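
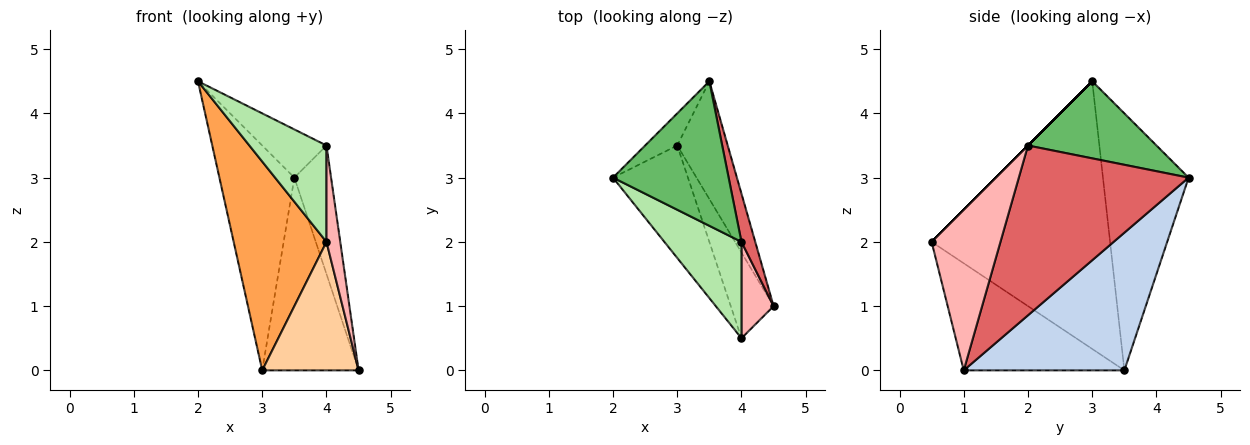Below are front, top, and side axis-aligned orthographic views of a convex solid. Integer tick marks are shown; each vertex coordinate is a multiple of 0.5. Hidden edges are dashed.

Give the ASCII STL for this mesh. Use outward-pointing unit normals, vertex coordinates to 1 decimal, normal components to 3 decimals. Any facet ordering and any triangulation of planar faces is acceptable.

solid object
 facet normal -0.749 0.656 -0.094
  outer loop
   vertex 3.0 3.5 0.0
   vertex 2.0 3.0 4.5
   vertex 3.5 4.5 3.0
  endloop
 endfacet
 facet normal 0.818 0.491 -0.300
  outer loop
   vertex 3.0 3.5 0.0
   vertex 3.5 4.5 3.0
   vertex 4.5 1.0 0.0
  endloop
 endfacet
 facet normal -0.861 -0.448 -0.241
  outer loop
   vertex 3.0 3.5 0.0
   vertex 4.0 0.5 2.0
   vertex 2.0 3.0 4.5
  endloop
 endfacet
 facet normal -0.811 -0.487 -0.324
  outer loop
   vertex 3.0 3.5 0.0
   vertex 4.5 1.0 0.0
   vertex 4.0 0.5 2.0
  endloop
 endfacet
 facet normal 0.535 0.267 0.802
  outer loop
   vertex 4.0 2.0 3.5
   vertex 3.5 4.5 3.0
   vertex 2.0 3.0 4.5
  endloop
 endfacet
 facet normal 0.000 -0.707 0.707
  outer loop
   vertex 4.0 2.0 3.5
   vertex 2.0 3.0 4.5
   vertex 4.0 0.5 2.0
  endloop
 endfacet
 facet normal 0.974 0.211 0.079
  outer loop
   vertex 4.0 2.0 3.5
   vertex 4.5 1.0 0.0
   vertex 3.5 4.5 3.0
  endloop
 endfacet
 facet normal 0.962 -0.192 0.192
  outer loop
   vertex 4.0 2.0 3.5
   vertex 4.0 0.5 2.0
   vertex 4.5 1.0 0.0
  endloop
 endfacet
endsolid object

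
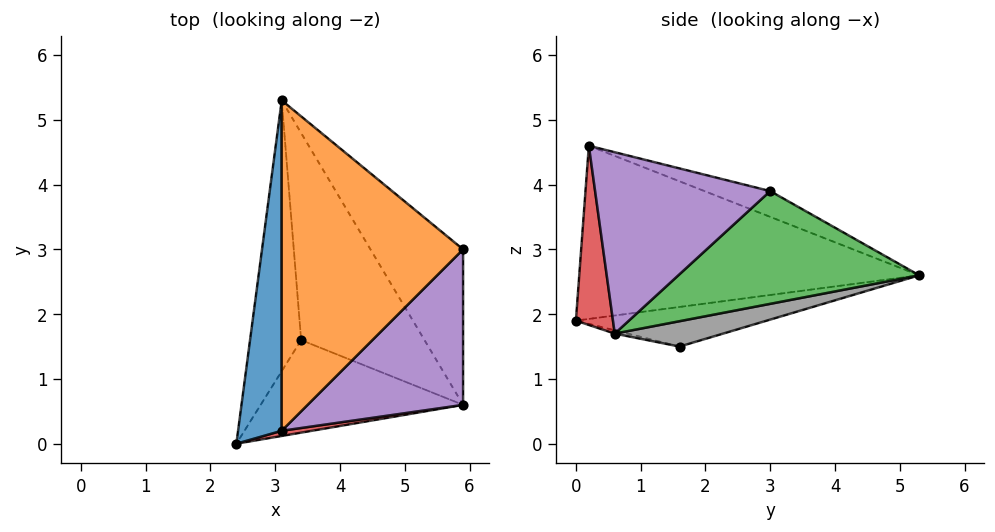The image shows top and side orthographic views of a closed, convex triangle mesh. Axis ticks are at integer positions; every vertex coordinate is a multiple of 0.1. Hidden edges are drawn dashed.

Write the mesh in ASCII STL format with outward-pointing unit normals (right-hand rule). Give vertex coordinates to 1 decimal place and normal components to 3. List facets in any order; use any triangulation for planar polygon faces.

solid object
 facet normal -0.965 0.095 0.243
  outer loop
   vertex 3.1 0.2 4.6
   vertex 3.1 5.3 2.6
   vertex 2.4 0.0 1.9
  endloop
 endfacet
 facet normal -0.131 0.362 0.923
  outer loop
   vertex 3.1 0.2 4.6
   vertex 5.9 3.0 3.9
   vertex 3.1 5.3 2.6
  endloop
 endfacet
 facet normal 0.668 0.503 -0.549
  outer loop
   vertex 5.9 0.6 1.7
   vertex 3.1 5.3 2.6
   vertex 5.9 3.0 3.9
  endloop
 endfacet
 facet normal 0.170 -0.985 0.029
  outer loop
   vertex 5.9 0.6 1.7
   vertex 3.1 0.2 4.6
   vertex 2.4 0.0 1.9
  endloop
 endfacet
 facet normal 0.652 -0.512 0.559
  outer loop
   vertex 5.9 0.6 1.7
   vertex 5.9 3.0 3.9
   vertex 3.1 0.2 4.6
  endloop
 endfacet
 facet normal -0.602 0.182 -0.777
  outer loop
   vertex 3.4 1.6 1.5
   vertex 2.4 0.0 1.9
   vertex 3.1 5.3 2.6
  endloop
 endfacet
 facet normal -0.016 -0.233 -0.972
  outer loop
   vertex 3.4 1.6 1.5
   vertex 5.9 0.6 1.7
   vertex 2.4 0.0 1.9
  endloop
 endfacet
 facet normal 0.192 0.294 -0.936
  outer loop
   vertex 3.4 1.6 1.5
   vertex 3.1 5.3 2.6
   vertex 5.9 0.6 1.7
  endloop
 endfacet
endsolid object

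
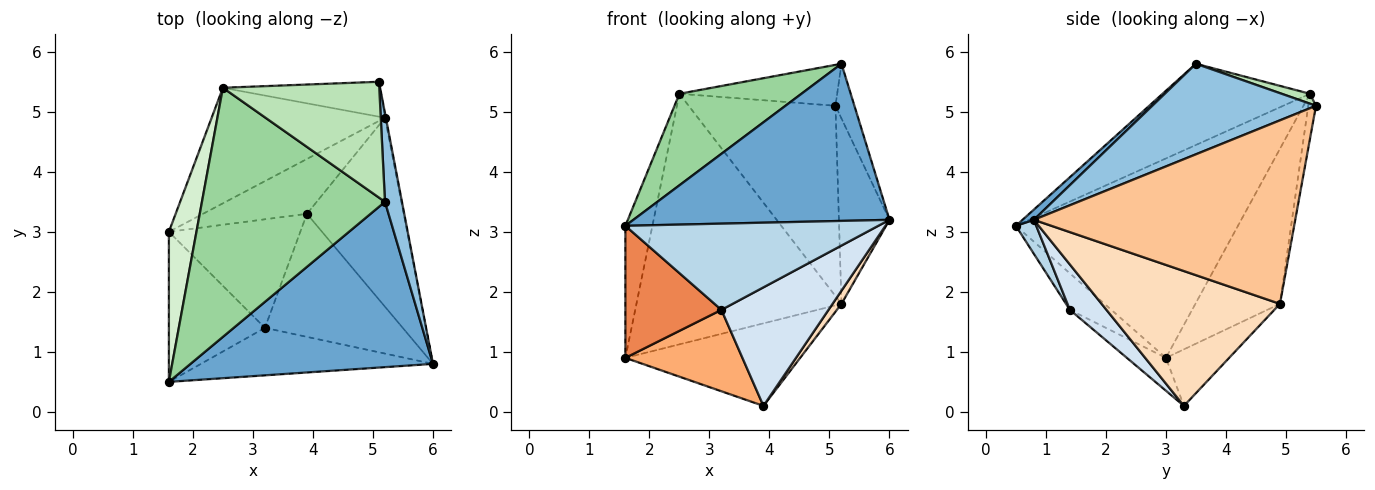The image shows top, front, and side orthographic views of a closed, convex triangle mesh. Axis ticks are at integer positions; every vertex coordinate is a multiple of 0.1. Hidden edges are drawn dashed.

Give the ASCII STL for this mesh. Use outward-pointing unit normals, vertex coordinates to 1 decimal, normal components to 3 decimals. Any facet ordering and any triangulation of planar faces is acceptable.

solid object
 facet normal 0.030 -0.689 0.724
  outer loop
   vertex 5.2 3.5 5.8
   vertex 1.6 0.5 3.1
   vertex 6.0 0.8 3.2
  endloop
 endfacet
 facet normal 0.977 0.113 0.183
  outer loop
   vertex 5.2 3.5 5.8
   vertex 6.0 0.8 3.2
   vertex 5.1 5.5 5.1
  endloop
 endfacet
 facet normal 0.071 -0.874 -0.481
  outer loop
   vertex 3.2 1.4 1.7
   vertex 6.0 0.8 3.2
   vertex 1.6 0.5 3.1
  endloop
 endfacet
 facet normal 0.231 -0.675 -0.701
  outer loop
   vertex 3.2 1.4 1.7
   vertex 3.9 3.3 0.1
   vertex 6.0 0.8 3.2
  endloop
 endfacet
 facet normal -0.274 -0.635 -0.722
  outer loop
   vertex 3.2 1.4 1.7
   vertex 1.6 0.5 3.1
   vertex 1.6 3.0 0.9
  endloop
 endfacet
 facet normal -0.196 -0.588 -0.784
  outer loop
   vertex 3.2 1.4 1.7
   vertex 1.6 3.0 0.9
   vertex 3.9 3.3 0.1
  endloop
 endfacet
 facet normal 0.982 0.190 -0.005
  outer loop
   vertex 5.2 4.9 1.8
   vertex 5.1 5.5 5.1
   vertex 6.0 0.8 3.2
  endloop
 endfacet
 facet normal 0.812 -0.041 -0.583
  outer loop
   vertex 5.2 4.9 1.8
   vertex 6.0 0.8 3.2
   vertex 3.9 3.3 0.1
  endloop
 endfacet
 facet normal -0.288 0.797 -0.530
  outer loop
   vertex 5.2 4.9 1.8
   vertex 3.9 3.3 0.1
   vertex 1.6 3.0 0.9
  endloop
 endfacet
 facet normal -0.385 -0.318 0.866
  outer loop
   vertex 2.5 5.4 5.3
   vertex 1.6 0.5 3.1
   vertex 5.2 3.5 5.8
  endloop
 endfacet
 facet normal 0.060 0.332 0.941
  outer loop
   vertex 2.5 5.4 5.3
   vertex 5.2 3.5 5.8
   vertex 5.1 5.5 5.1
  endloop
 endfacet
 facet normal -0.983 0.120 0.136
  outer loop
   vertex 2.5 5.4 5.3
   vertex 1.6 3.0 0.9
   vertex 1.6 0.5 3.1
  endloop
 endfacet
 facet normal -0.052 0.982 -0.180
  outer loop
   vertex 2.5 5.4 5.3
   vertex 5.1 5.5 5.1
   vertex 5.2 4.9 1.8
  endloop
 endfacet
 facet normal -0.351 0.850 -0.392
  outer loop
   vertex 2.5 5.4 5.3
   vertex 5.2 4.9 1.8
   vertex 1.6 3.0 0.9
  endloop
 endfacet
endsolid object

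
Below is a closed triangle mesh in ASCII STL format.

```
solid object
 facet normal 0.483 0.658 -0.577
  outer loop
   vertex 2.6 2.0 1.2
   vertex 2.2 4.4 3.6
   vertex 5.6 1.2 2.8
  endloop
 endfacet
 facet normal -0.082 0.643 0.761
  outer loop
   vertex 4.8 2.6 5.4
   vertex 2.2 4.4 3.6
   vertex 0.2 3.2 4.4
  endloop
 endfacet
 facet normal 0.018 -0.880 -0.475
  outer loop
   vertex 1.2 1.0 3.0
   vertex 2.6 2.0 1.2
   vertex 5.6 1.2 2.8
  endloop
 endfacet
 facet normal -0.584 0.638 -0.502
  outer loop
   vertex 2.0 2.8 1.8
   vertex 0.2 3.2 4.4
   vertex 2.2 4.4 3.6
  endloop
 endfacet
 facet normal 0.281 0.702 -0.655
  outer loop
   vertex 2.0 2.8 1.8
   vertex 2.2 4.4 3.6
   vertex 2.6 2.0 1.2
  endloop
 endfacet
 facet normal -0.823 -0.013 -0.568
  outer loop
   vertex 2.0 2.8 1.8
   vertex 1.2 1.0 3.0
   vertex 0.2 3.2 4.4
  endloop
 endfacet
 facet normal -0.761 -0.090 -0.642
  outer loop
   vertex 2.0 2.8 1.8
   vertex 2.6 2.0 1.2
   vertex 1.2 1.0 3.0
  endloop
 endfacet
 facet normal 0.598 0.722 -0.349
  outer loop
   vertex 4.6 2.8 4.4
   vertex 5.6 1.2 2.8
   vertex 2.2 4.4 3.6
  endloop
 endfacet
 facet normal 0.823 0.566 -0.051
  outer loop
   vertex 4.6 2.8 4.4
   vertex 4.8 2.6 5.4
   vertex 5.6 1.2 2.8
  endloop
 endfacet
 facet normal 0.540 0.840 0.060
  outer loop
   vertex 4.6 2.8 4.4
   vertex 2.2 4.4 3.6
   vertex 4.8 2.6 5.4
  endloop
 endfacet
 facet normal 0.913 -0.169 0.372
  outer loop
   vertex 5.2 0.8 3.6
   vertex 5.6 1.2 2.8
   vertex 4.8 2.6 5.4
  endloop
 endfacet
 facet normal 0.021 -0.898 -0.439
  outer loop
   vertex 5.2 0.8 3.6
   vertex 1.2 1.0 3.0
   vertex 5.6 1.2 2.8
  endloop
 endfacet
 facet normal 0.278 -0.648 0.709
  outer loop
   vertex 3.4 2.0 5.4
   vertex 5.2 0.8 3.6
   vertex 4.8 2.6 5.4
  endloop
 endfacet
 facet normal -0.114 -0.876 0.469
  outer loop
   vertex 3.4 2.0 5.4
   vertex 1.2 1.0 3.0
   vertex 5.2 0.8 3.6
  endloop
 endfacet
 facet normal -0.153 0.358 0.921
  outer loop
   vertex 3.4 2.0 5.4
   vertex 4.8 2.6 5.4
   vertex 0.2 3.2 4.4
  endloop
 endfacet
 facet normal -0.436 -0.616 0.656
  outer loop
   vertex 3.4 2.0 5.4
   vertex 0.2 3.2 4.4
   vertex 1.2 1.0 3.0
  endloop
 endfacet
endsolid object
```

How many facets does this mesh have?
16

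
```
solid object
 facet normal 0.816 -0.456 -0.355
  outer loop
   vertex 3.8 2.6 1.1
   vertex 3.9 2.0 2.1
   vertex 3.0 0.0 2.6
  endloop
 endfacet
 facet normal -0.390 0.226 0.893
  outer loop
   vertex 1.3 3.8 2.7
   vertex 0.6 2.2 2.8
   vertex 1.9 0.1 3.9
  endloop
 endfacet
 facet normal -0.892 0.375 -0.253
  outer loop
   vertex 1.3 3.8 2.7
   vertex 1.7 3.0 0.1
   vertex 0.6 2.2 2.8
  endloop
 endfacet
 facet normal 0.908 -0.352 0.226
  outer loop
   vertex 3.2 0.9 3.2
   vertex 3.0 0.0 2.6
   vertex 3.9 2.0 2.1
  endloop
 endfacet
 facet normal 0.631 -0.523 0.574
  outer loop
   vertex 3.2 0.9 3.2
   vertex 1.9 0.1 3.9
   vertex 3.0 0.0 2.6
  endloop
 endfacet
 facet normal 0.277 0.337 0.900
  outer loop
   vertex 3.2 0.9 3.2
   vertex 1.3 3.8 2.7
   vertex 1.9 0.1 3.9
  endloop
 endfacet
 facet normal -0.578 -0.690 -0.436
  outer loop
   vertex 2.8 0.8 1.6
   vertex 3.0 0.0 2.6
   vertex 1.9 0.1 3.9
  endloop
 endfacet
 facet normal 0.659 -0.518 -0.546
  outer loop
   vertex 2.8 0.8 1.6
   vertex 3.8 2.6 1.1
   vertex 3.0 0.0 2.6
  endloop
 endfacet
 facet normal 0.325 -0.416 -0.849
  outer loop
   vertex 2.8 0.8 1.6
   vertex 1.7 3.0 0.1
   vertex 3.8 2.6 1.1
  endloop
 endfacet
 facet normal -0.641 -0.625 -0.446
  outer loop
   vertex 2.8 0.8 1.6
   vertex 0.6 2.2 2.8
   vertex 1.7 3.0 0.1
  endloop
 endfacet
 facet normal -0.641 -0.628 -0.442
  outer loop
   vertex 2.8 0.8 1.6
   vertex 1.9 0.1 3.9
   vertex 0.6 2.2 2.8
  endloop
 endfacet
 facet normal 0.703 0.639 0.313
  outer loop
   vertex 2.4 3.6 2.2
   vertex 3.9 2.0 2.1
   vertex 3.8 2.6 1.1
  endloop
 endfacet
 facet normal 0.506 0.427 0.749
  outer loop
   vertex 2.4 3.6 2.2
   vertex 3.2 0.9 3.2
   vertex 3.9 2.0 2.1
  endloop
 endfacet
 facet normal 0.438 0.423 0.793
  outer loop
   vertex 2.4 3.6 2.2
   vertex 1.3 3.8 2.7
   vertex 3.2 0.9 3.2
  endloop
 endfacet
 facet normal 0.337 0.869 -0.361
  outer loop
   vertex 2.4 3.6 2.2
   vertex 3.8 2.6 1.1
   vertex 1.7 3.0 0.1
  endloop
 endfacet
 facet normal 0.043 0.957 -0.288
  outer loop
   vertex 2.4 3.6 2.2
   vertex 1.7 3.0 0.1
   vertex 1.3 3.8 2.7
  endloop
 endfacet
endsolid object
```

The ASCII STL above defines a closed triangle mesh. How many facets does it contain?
16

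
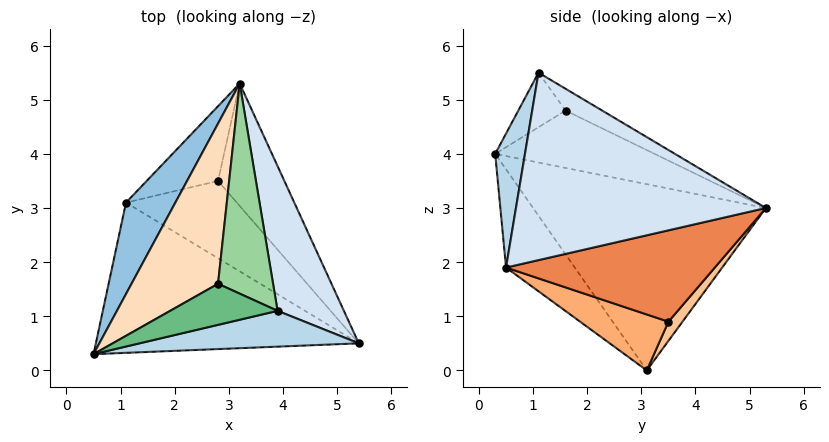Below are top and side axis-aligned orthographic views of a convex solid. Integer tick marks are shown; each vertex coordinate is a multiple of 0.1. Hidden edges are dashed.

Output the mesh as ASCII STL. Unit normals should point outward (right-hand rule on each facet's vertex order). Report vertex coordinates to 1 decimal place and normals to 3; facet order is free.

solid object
 facet normal -0.217 -0.784 -0.581
  outer loop
   vertex 1.1 3.1 0.0
   vertex 5.4 0.5 1.9
   vertex 0.5 0.3 4.0
  endloop
 endfacet
 facet normal -0.839 0.497 0.222
  outer loop
   vertex 1.1 3.1 0.0
   vertex 0.5 0.3 4.0
   vertex 3.2 5.3 3.0
  endloop
 endfacet
 facet normal 0.132 -0.967 0.216
  outer loop
   vertex 3.9 1.1 5.5
   vertex 0.5 0.3 4.0
   vertex 5.4 0.5 1.9
  endloop
 endfacet
 facet normal 0.888 0.335 0.314
  outer loop
   vertex 3.9 1.1 5.5
   vertex 5.4 0.5 1.9
   vertex 3.2 5.3 3.0
  endloop
 endfacet
 facet normal 0.722 0.451 -0.524
  outer loop
   vertex 2.8 3.5 0.9
   vertex 3.2 5.3 3.0
   vertex 5.4 0.5 1.9
  endloop
 endfacet
 facet normal 0.449 0.093 -0.889
  outer loop
   vertex 2.8 3.5 0.9
   vertex 5.4 0.5 1.9
   vertex 1.1 3.1 0.0
  endloop
 endfacet
 facet normal 0.177 0.730 -0.660
  outer loop
   vertex 2.8 3.5 0.9
   vertex 1.1 3.1 0.0
   vertex 3.2 5.3 3.0
  endloop
 endfacet
 facet normal -0.501 0.422 0.756
  outer loop
   vertex 2.8 1.6 4.8
   vertex 3.2 5.3 3.0
   vertex 0.5 0.3 4.0
  endloop
 endfacet
 facet normal -0.439 0.245 0.865
  outer loop
   vertex 2.8 1.6 4.8
   vertex 0.5 0.3 4.0
   vertex 3.9 1.1 5.5
  endloop
 endfacet
 facet normal -0.330 0.442 0.834
  outer loop
   vertex 2.8 1.6 4.8
   vertex 3.9 1.1 5.5
   vertex 3.2 5.3 3.0
  endloop
 endfacet
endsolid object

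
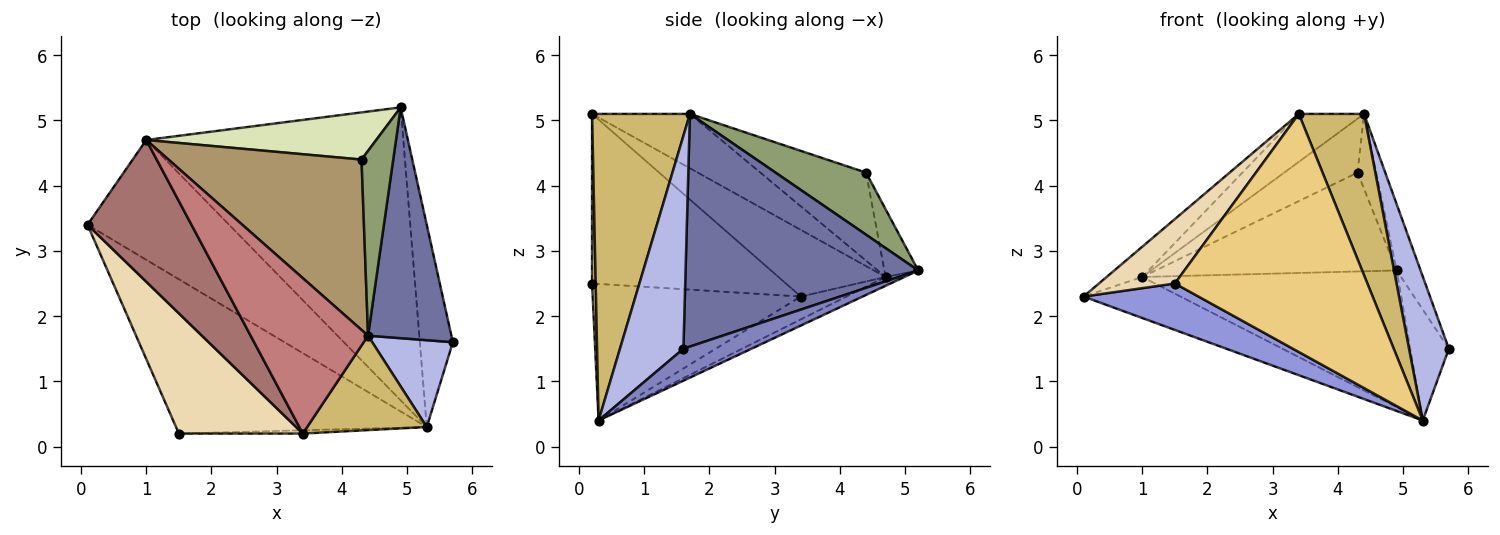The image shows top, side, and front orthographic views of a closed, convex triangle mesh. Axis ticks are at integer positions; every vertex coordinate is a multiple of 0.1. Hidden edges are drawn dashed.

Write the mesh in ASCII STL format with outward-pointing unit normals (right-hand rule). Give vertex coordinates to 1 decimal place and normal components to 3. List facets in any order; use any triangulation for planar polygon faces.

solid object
 facet normal 0.937 0.096 0.336
  outer loop
   vertex 4.4 1.7 5.1
   vertex 5.7 1.6 1.5
   vertex 4.9 5.2 2.7
  endloop
 endfacet
 facet normal 0.647 0.367 -0.669
  outer loop
   vertex 5.3 0.3 0.4
   vertex 4.9 5.2 2.7
   vertex 5.7 1.6 1.5
  endloop
 endfacet
 facet normal -0.462 -0.255 -0.849
  outer loop
   vertex 5.3 0.3 0.4
   vertex 1.5 0.2 2.5
   vertex 0.1 3.4 2.3
  endloop
 endfacet
 facet normal 0.806 -0.506 0.305
  outer loop
   vertex 5.3 0.3 0.4
   vertex 5.7 1.6 1.5
   vertex 4.4 1.7 5.1
  endloop
 endfacet
 facet normal 0.876 0.181 0.447
  outer loop
   vertex 4.3 4.4 4.2
   vertex 4.4 1.7 5.1
   vertex 4.9 5.2 2.7
  endloop
 endfacet
 facet normal -0.151 0.320 -0.935
  outer loop
   vertex 1.0 4.7 2.6
   vertex 5.3 0.3 0.4
   vertex 0.1 3.4 2.3
  endloop
 endfacet
 facet normal -0.031 0.423 -0.906
  outer loop
   vertex 1.0 4.7 2.6
   vertex 4.9 5.2 2.7
   vertex 5.3 0.3 0.4
  endloop
 endfacet
 facet normal -0.126 0.895 0.427
  outer loop
   vertex 1.0 4.7 2.6
   vertex 4.3 4.4 4.2
   vertex 4.9 5.2 2.7
  endloop
 endfacet
 facet normal -0.399 0.277 0.874
  outer loop
   vertex 1.0 4.7 2.6
   vertex 4.4 1.7 5.1
   vertex 4.3 4.4 4.2
  endloop
 endfacet
 facet normal 0.791 -0.528 0.309
  outer loop
   vertex 3.4 0.2 5.1
   vertex 5.3 0.3 0.4
   vertex 4.4 1.7 5.1
  endloop
 endfacet
 facet normal 0.019 -1.000 -0.014
  outer loop
   vertex 3.4 0.2 5.1
   vertex 1.5 0.2 2.5
   vertex 5.3 0.3 0.4
  endloop
 endfacet
 facet normal -0.770 -0.302 0.563
  outer loop
   vertex 3.4 0.2 5.1
   vertex 0.1 3.4 2.3
   vertex 1.5 0.2 2.5
  endloop
 endfacet
 facet normal -0.531 0.177 0.828
  outer loop
   vertex 3.4 0.2 5.1
   vertex 1.0 4.7 2.6
   vertex 0.1 3.4 2.3
  endloop
 endfacet
 facet normal -0.405 0.270 0.874
  outer loop
   vertex 3.4 0.2 5.1
   vertex 4.4 1.7 5.1
   vertex 1.0 4.7 2.6
  endloop
 endfacet
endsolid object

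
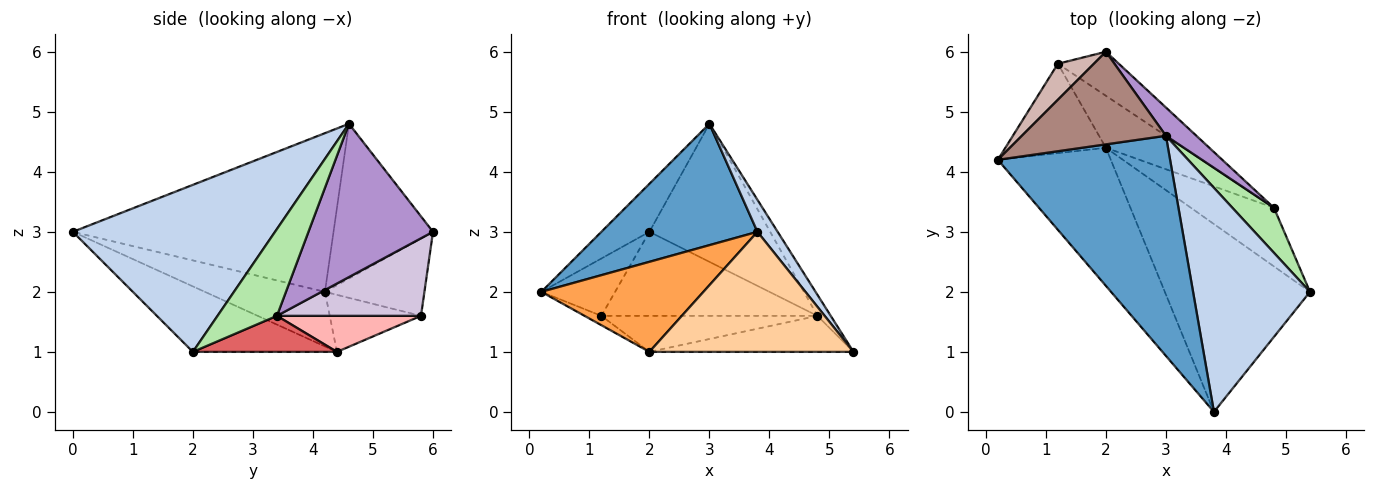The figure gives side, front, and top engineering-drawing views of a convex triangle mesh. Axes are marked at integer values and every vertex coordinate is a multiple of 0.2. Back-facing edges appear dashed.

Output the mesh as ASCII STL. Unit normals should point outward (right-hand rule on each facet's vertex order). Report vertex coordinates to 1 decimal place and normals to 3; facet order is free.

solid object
 facet normal -0.628 -0.376 0.682
  outer loop
   vertex 3.0 4.6 4.8
   vertex 0.2 4.2 2.0
   vertex 3.8 0.0 3.0
  endloop
 endfacet
 facet normal 0.816 -0.082 0.572
  outer loop
   vertex 3.0 4.6 4.8
   vertex 3.8 0.0 3.0
   vertex 5.4 2.0 1.0
  endloop
 endfacet
 facet normal -0.375 -0.506 -0.776
  outer loop
   vertex 2.0 4.4 1.0
   vertex 3.8 0.0 3.0
   vertex 0.2 4.2 2.0
  endloop
 endfacet
 facet normal -0.355 -0.503 -0.788
  outer loop
   vertex 2.0 4.4 1.0
   vertex 5.4 2.0 1.0
   vertex 3.8 0.0 3.0
  endloop
 endfacet
 facet normal -0.491 0.091 -0.866
  outer loop
   vertex 2.0 4.4 1.0
   vertex 0.2 4.2 2.0
   vertex 1.2 5.8 1.6
  endloop
 endfacet
 facet normal 0.884 0.198 0.423
  outer loop
   vertex 4.8 3.4 1.6
   vertex 3.0 4.6 4.8
   vertex 5.4 2.0 1.0
  endloop
 endfacet
 facet normal 0.347 0.491 -0.799
  outer loop
   vertex 4.8 3.4 1.6
   vertex 5.4 2.0 1.0
   vertex 2.0 4.4 1.0
  endloop
 endfacet
 facet normal 0.355 0.532 -0.769
  outer loop
   vertex 4.8 3.4 1.6
   vertex 2.0 4.4 1.0
   vertex 1.2 5.8 1.6
  endloop
 endfacet
 facet normal 0.711 0.689 0.141
  outer loop
   vertex 2.0 6.0 3.0
   vertex 3.0 4.6 4.8
   vertex 4.8 3.4 1.6
  endloop
 endfacet
 facet normal 0.509 0.763 -0.400
  outer loop
   vertex 2.0 6.0 3.0
   vertex 4.8 3.4 1.6
   vertex 1.2 5.8 1.6
  endloop
 endfacet
 facet normal -0.690 0.333 0.642
  outer loop
   vertex 2.0 6.0 3.0
   vertex 0.2 4.2 2.0
   vertex 3.0 4.6 4.8
  endloop
 endfacet
 facet normal -0.752 0.558 0.350
  outer loop
   vertex 2.0 6.0 3.0
   vertex 1.2 5.8 1.6
   vertex 0.2 4.2 2.0
  endloop
 endfacet
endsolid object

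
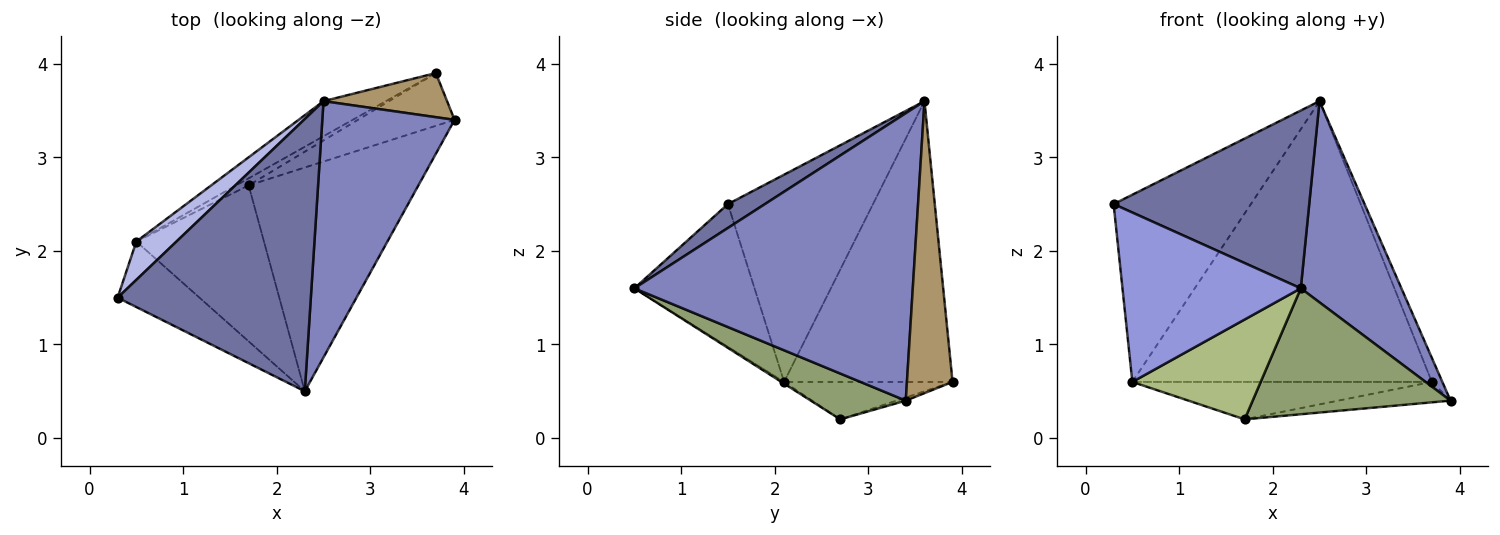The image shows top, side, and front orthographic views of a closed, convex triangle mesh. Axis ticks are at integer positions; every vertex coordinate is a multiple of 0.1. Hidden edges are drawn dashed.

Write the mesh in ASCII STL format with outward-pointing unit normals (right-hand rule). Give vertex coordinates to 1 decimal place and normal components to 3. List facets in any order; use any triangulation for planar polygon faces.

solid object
 facet normal 0.103 -0.544 0.833
  outer loop
   vertex 2.5 3.6 3.6
   vertex 0.3 1.5 2.5
   vertex 2.3 0.5 1.6
  endloop
 endfacet
 facet normal 0.863 -0.312 0.397
  outer loop
   vertex 2.5 3.6 3.6
   vertex 2.3 0.5 1.6
   vertex 3.9 3.4 0.4
  endloop
 endfacet
 facet normal -0.532 -0.790 -0.305
  outer loop
   vertex 0.5 2.1 0.6
   vertex 2.3 0.5 1.6
   vertex 0.3 1.5 2.5
  endloop
 endfacet
 facet normal -0.719 0.681 0.139
  outer loop
   vertex 0.5 2.1 0.6
   vertex 0.3 1.5 2.5
   vertex 2.5 3.6 3.6
  endloop
 endfacet
 facet normal 0.229 -0.477 -0.848
  outer loop
   vertex 1.7 2.7 0.2
   vertex 3.9 3.4 0.4
   vertex 2.3 0.5 1.6
  endloop
 endfacet
 facet normal -0.011 -0.539 -0.842
  outer loop
   vertex 1.7 2.7 0.2
   vertex 2.3 0.5 1.6
   vertex 0.5 2.1 0.6
  endloop
 endfacet
 facet normal -0.487 0.866 -0.108
  outer loop
   vertex 3.7 3.9 0.6
   vertex 0.5 2.1 0.6
   vertex 2.5 3.6 3.6
  endloop
 endfacet
 facet normal -0.484 0.860 -0.161
  outer loop
   vertex 3.7 3.9 0.6
   vertex 1.7 2.7 0.2
   vertex 0.5 2.1 0.6
  endloop
 endfacet
 facet normal 0.901 0.208 0.381
  outer loop
   vertex 3.7 3.9 0.6
   vertex 2.5 3.6 3.6
   vertex 3.9 3.4 0.4
  endloop
 endfacet
 facet normal -0.030 0.361 -0.932
  outer loop
   vertex 3.7 3.9 0.6
   vertex 3.9 3.4 0.4
   vertex 1.7 2.7 0.2
  endloop
 endfacet
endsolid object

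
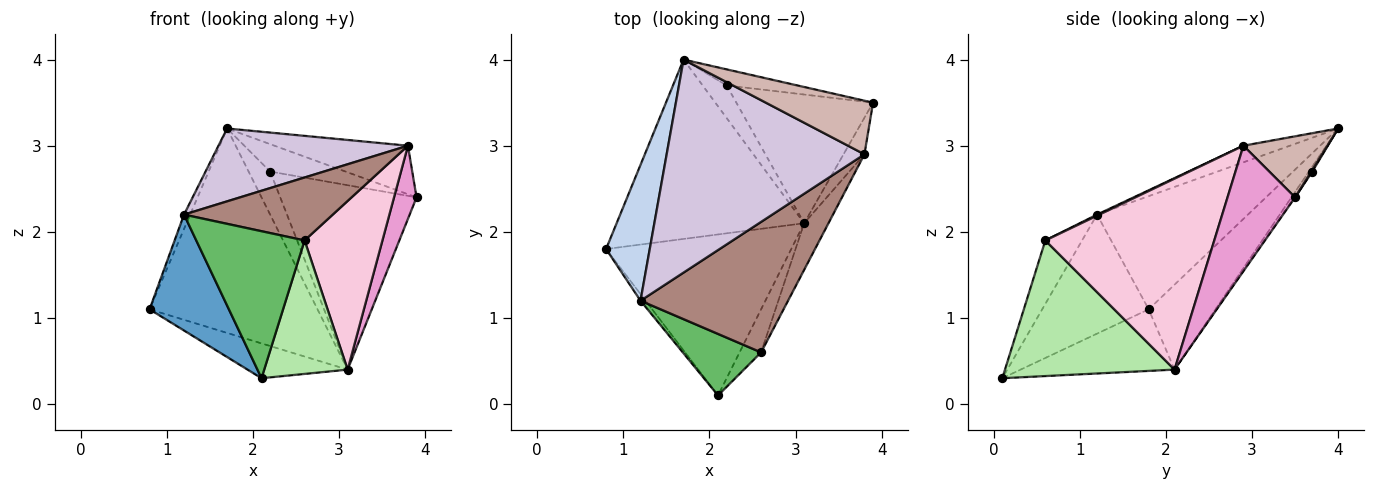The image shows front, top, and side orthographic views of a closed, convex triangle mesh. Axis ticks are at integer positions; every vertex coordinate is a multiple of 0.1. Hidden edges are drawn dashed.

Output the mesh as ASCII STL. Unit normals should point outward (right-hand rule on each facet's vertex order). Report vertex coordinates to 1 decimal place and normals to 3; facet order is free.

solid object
 facet normal -0.802 -0.597 -0.034
  outer loop
   vertex 1.2 1.2 2.2
   vertex 0.8 1.8 1.1
   vertex 2.1 0.1 0.3
  endloop
 endfacet
 facet normal -0.932 0.038 0.360
  outer loop
   vertex 1.2 1.2 2.2
   vertex 1.7 4.0 3.2
   vertex 0.8 1.8 1.1
  endloop
 endfacet
 facet normal -0.309 0.201 -0.930
  outer loop
   vertex 3.1 2.1 0.4
   vertex 2.1 0.1 0.3
   vertex 0.8 1.8 1.1
  endloop
 endfacet
 facet normal -0.286 0.720 -0.632
  outer loop
   vertex 3.1 2.1 0.4
   vertex 0.8 1.8 1.1
   vertex 1.7 4.0 3.2
  endloop
 endfacet
 facet normal -0.298 -0.880 0.368
  outer loop
   vertex 2.6 0.6 1.9
   vertex 1.2 1.2 2.2
   vertex 2.1 0.1 0.3
  endloop
 endfacet
 facet normal 0.888 -0.437 -0.141
  outer loop
   vertex 2.6 0.6 1.9
   vertex 2.1 0.1 0.3
   vertex 3.1 2.1 0.4
  endloop
 endfacet
 facet normal 0.012 0.863 -0.505
  outer loop
   vertex 2.2 3.7 2.7
   vertex 1.7 4.0 3.2
   vertex 3.9 3.5 2.4
  endloop
 endfacet
 facet normal -0.005 0.820 -0.572
  outer loop
   vertex 2.2 3.7 2.7
   vertex 3.9 3.5 2.4
   vertex 3.1 2.1 0.4
  endloop
 endfacet
 facet normal -0.124 0.791 -0.599
  outer loop
   vertex 2.2 3.7 2.7
   vertex 3.1 2.1 0.4
   vertex 1.7 4.0 3.2
  endloop
 endfacet
 facet normal -0.079 -0.323 0.943
  outer loop
   vertex 3.8 2.9 3.0
   vertex 1.7 4.0 3.2
   vertex 1.2 1.2 2.2
  endloop
 endfacet
 facet normal 0.007 -0.434 0.901
  outer loop
   vertex 3.8 2.9 3.0
   vertex 1.2 1.2 2.2
   vertex 2.6 0.6 1.9
  endloop
 endfacet
 facet normal 0.389 0.618 0.683
  outer loop
   vertex 3.8 2.9 3.0
   vertex 3.9 3.5 2.4
   vertex 1.7 4.0 3.2
  endloop
 endfacet
 facet normal 0.937 -0.312 -0.156
  outer loop
   vertex 3.8 2.9 3.0
   vertex 3.1 2.1 0.4
   vertex 3.9 3.5 2.4
  endloop
 endfacet
 facet normal 0.902 -0.416 -0.115
  outer loop
   vertex 3.8 2.9 3.0
   vertex 2.6 0.6 1.9
   vertex 3.1 2.1 0.4
  endloop
 endfacet
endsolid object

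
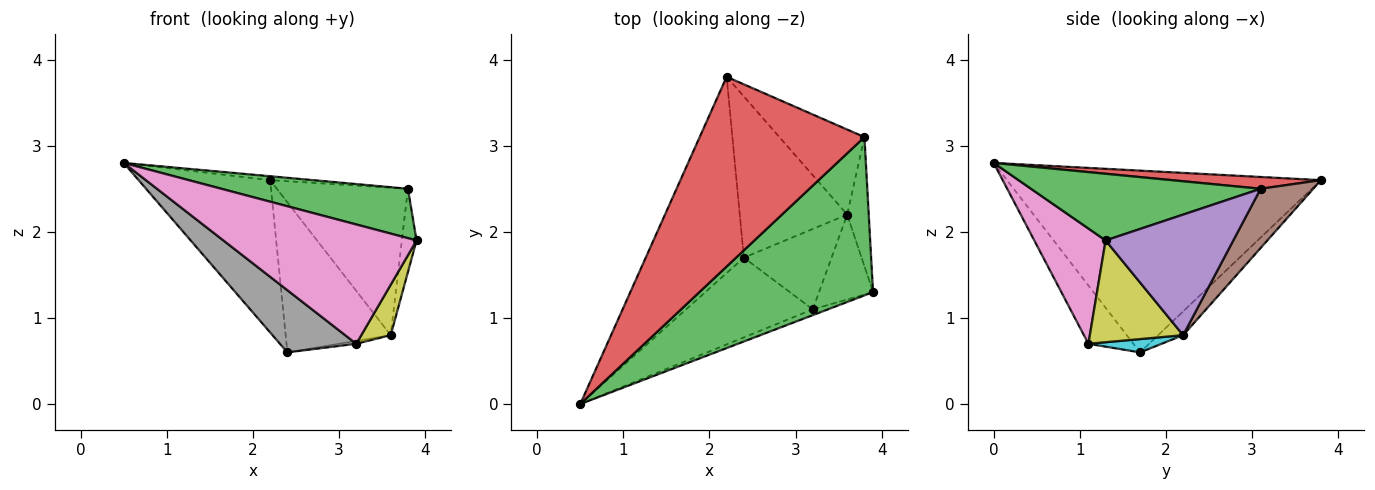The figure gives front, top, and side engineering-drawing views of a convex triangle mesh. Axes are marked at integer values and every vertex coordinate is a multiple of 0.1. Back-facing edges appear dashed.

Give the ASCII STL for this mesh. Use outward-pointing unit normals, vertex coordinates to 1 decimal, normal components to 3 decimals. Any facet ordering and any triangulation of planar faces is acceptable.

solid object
 facet normal -0.826 0.346 -0.446
  outer loop
   vertex 2.4 1.7 0.6
   vertex 0.5 0.0 2.8
   vertex 2.2 3.8 2.6
  endloop
 endfacet
 facet normal -0.160 0.673 -0.722
  outer loop
   vertex 3.6 2.2 0.8
   vertex 2.4 1.7 0.6
   vertex 2.2 3.8 2.6
  endloop
 endfacet
 facet normal 0.344 -0.280 0.896
  outer loop
   vertex 3.8 3.1 2.5
   vertex 0.5 0.0 2.8
   vertex 3.9 1.3 1.9
  endloop
 endfacet
 facet normal 0.071 0.021 0.997
  outer loop
   vertex 3.8 3.1 2.5
   vertex 2.2 3.8 2.6
   vertex 0.5 0.0 2.8
  endloop
 endfacet
 facet normal 0.978 0.113 -0.175
  outer loop
   vertex 3.8 3.1 2.5
   vertex 3.9 1.3 1.9
   vertex 3.6 2.2 0.8
  endloop
 endfacet
 facet normal 0.328 0.818 -0.472
  outer loop
   vertex 3.8 3.1 2.5
   vertex 3.6 2.2 0.8
   vertex 2.2 3.8 2.6
  endloop
 endfacet
 facet normal 0.346 -0.937 -0.046
  outer loop
   vertex 3.2 1.1 0.7
   vertex 3.9 1.3 1.9
   vertex 0.5 0.0 2.8
  endloop
 endfacet
 facet normal -0.341 -0.578 -0.741
  outer loop
   vertex 3.2 1.1 0.7
   vertex 0.5 0.0 2.8
   vertex 2.4 1.7 0.6
  endloop
 endfacet
 facet normal 0.851 -0.268 -0.452
  outer loop
   vertex 3.2 1.1 0.7
   vertex 3.6 2.2 0.8
   vertex 3.9 1.3 1.9
  endloop
 endfacet
 facet normal 0.150 0.035 -0.988
  outer loop
   vertex 3.2 1.1 0.7
   vertex 2.4 1.7 0.6
   vertex 3.6 2.2 0.8
  endloop
 endfacet
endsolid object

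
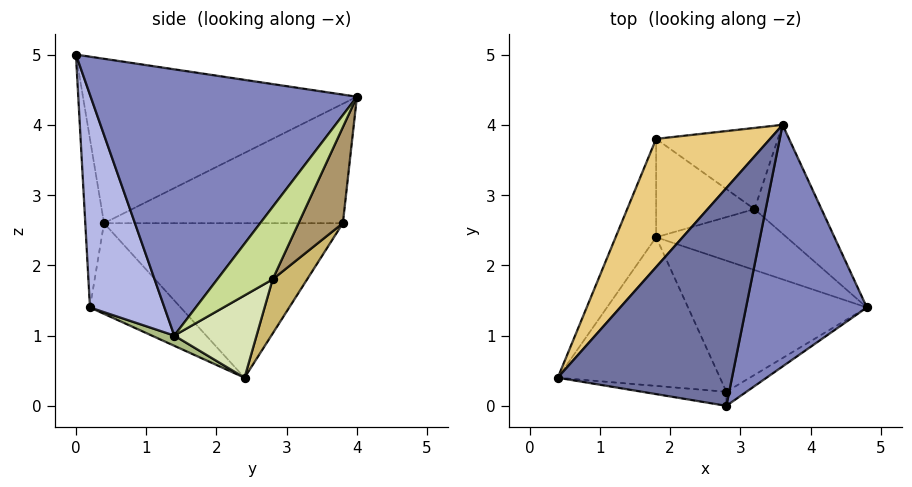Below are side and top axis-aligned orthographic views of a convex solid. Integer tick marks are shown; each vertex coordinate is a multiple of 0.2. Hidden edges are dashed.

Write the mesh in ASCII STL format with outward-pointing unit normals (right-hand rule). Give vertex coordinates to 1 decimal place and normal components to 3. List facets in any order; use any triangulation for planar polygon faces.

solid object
 facet normal -0.666 0.239 0.706
  outer loop
   vertex 2.8 0.0 5.0
   vertex 3.6 4.0 4.4
   vertex 0.4 0.4 2.6
  endloop
 endfacet
 facet normal 0.904 -0.119 0.410
  outer loop
   vertex 2.8 0.0 5.0
   vertex 4.8 1.4 1.0
   vertex 3.6 4.0 4.4
  endloop
 endfacet
 facet normal -0.110 -0.992 -0.055
  outer loop
   vertex 2.8 0.2 1.4
   vertex 2.8 0.0 5.0
   vertex 0.4 0.4 2.6
  endloop
 endfacet
 facet normal 0.507 -0.861 -0.048
  outer loop
   vertex 2.8 0.2 1.4
   vertex 4.8 1.4 1.0
   vertex 2.8 0.0 5.0
  endloop
 endfacet
 facet normal -0.415 -0.526 -0.742
  outer loop
   vertex 2.8 0.2 1.4
   vertex 0.4 0.4 2.6
   vertex 1.8 2.4 0.4
  endloop
 endfacet
 facet normal 0.052 -0.393 -0.918
  outer loop
   vertex 2.8 0.2 1.4
   vertex 1.8 2.4 0.4
   vertex 4.8 1.4 1.0
  endloop
 endfacet
 facet normal 0.464 0.775 -0.429
  outer loop
   vertex 3.2 2.8 1.8
   vertex 3.6 4.0 4.4
   vertex 4.8 1.4 1.0
  endloop
 endfacet
 facet normal 0.360 0.738 -0.571
  outer loop
   vertex 3.2 2.8 1.8
   vertex 4.8 1.4 1.0
   vertex 1.8 2.4 0.4
  endloop
 endfacet
 facet normal 0.344 0.831 -0.437
  outer loop
   vertex 1.8 3.8 2.6
   vertex 3.6 4.0 4.4
   vertex 3.2 2.8 1.8
  endloop
 endfacet
 facet normal 0.284 0.809 -0.515
  outer loop
   vertex 1.8 3.8 2.6
   vertex 3.2 2.8 1.8
   vertex 1.8 2.4 0.4
  endloop
 endfacet
 facet normal -0.693 0.285 0.662
  outer loop
   vertex 1.8 3.8 2.6
   vertex 0.4 0.4 2.6
   vertex 3.6 4.0 4.4
  endloop
 endfacet
 facet normal -0.899 0.370 -0.235
  outer loop
   vertex 1.8 3.8 2.6
   vertex 1.8 2.4 0.4
   vertex 0.4 0.4 2.6
  endloop
 endfacet
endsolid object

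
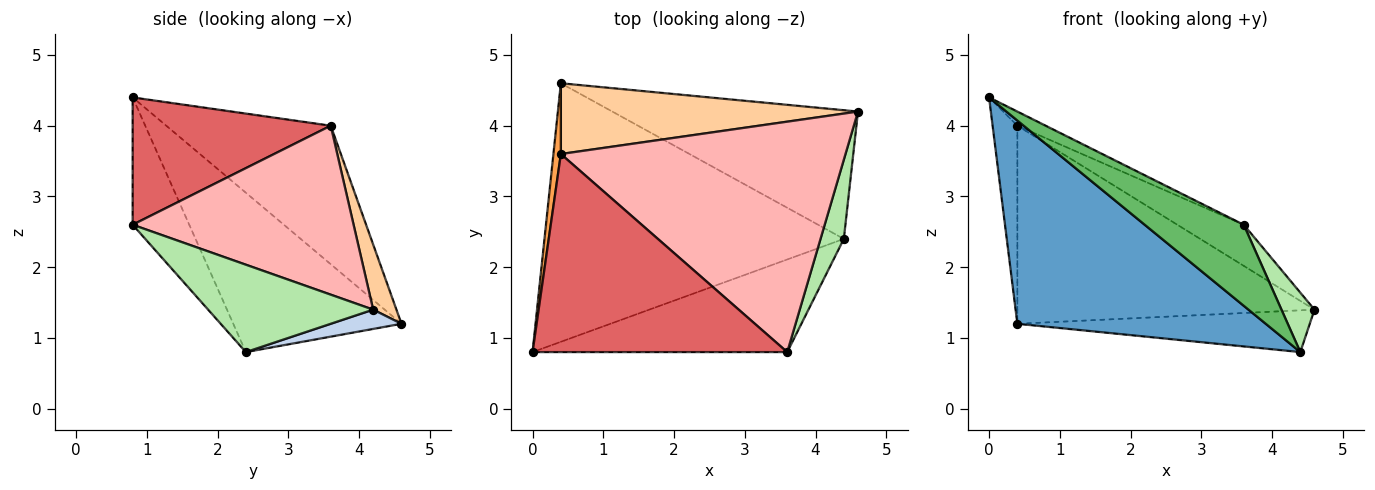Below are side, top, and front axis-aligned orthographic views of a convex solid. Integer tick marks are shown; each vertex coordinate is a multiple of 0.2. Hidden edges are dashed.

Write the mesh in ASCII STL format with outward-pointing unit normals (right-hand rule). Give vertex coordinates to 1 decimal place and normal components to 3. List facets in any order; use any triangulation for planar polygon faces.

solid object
 facet normal -0.386 -0.570 -0.725
  outer loop
   vertex 4.4 2.4 0.8
   vertex 0.0 0.8 4.4
   vertex 0.4 4.6 1.2
  endloop
 endfacet
 facet normal 0.074 0.308 -0.949
  outer loop
   vertex 4.4 2.4 0.8
   vertex 0.4 4.6 1.2
   vertex 4.6 4.2 1.4
  endloop
 endfacet
 facet normal -0.987 0.149 0.053
  outer loop
   vertex 0.4 3.6 4.0
   vertex 0.4 4.6 1.2
   vertex 0.0 0.8 4.4
  endloop
 endfacet
 facet normal 0.073 0.939 0.335
  outer loop
   vertex 0.4 3.6 4.0
   vertex 4.6 4.2 1.4
   vertex 0.4 4.6 1.2
  endloop
 endfacet
 facet normal -0.352 -0.616 -0.704
  outer loop
   vertex 3.6 0.8 2.6
   vertex 0.0 0.8 4.4
   vertex 4.4 2.4 0.8
  endloop
 endfacet
 facet normal 0.949 -0.190 0.253
  outer loop
   vertex 3.6 0.8 2.6
   vertex 4.4 2.4 0.8
   vertex 4.6 4.2 1.4
  endloop
 endfacet
 facet normal 0.446 0.064 0.893
  outer loop
   vertex 3.6 0.8 2.6
   vertex 0.4 3.6 4.0
   vertex 0.0 0.8 4.4
  endloop
 endfacet
 facet normal 0.505 0.152 0.850
  outer loop
   vertex 3.6 0.8 2.6
   vertex 4.6 4.2 1.4
   vertex 0.4 3.6 4.0
  endloop
 endfacet
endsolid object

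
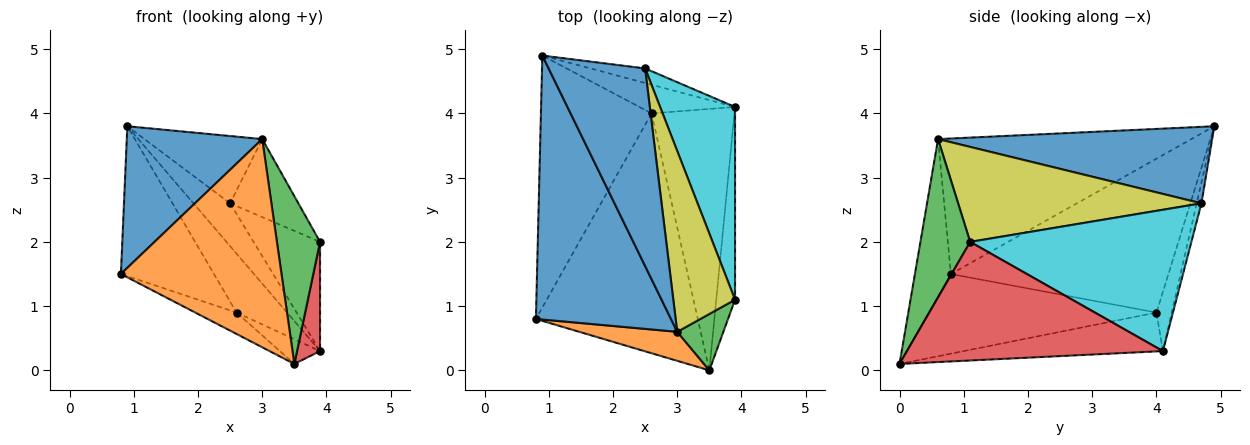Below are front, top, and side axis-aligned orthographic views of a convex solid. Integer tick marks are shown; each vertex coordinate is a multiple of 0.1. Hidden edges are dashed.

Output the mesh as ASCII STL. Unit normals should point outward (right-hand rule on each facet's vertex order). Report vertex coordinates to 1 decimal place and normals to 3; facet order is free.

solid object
 facet normal -0.662 -0.354 0.660
  outer loop
   vertex 3.0 0.6 3.6
   vertex 0.9 4.9 3.8
   vertex 0.8 0.8 1.5
  endloop
 endfacet
 facet normal -0.217 -0.967 0.135
  outer loop
   vertex 3.0 0.6 3.6
   vertex 0.8 0.8 1.5
   vertex 3.5 0.0 0.1
  endloop
 endfacet
 facet normal 0.738 -0.640 0.215
  outer loop
   vertex 3.0 0.6 3.6
   vertex 3.5 0.0 0.1
   vertex 3.9 1.1 2.0
  endloop
 endfacet
 facet normal 0.984 -0.088 -0.156
  outer loop
   vertex 3.9 4.1 0.3
   vertex 3.9 1.1 2.0
   vertex 3.5 0.0 0.1
  endloop
 endfacet
 facet normal -0.440 0.080 -0.894
  outer loop
   vertex 2.6 4.0 0.9
   vertex 3.5 0.0 0.1
   vertex 0.8 0.8 1.5
  endloop
 endfacet
 facet normal -0.423 0.085 -0.902
  outer loop
   vertex 2.6 4.0 0.9
   vertex 3.9 4.1 0.3
   vertex 3.5 0.0 0.1
  endloop
 endfacet
 facet normal -0.767 0.328 -0.551
  outer loop
   vertex 2.6 4.0 0.9
   vertex 0.8 0.8 1.5
   vertex 0.9 4.9 3.8
  endloop
 endfacet
 facet normal -0.262 0.868 -0.423
  outer loop
   vertex 2.6 4.0 0.9
   vertex 0.9 4.9 3.8
   vertex 3.9 4.1 0.3
  endloop
 endfacet
 facet normal 0.816 0.229 0.531
  outer loop
   vertex 2.5 4.7 2.6
   vertex 3.0 0.6 3.6
   vertex 3.9 1.1 2.0
  endloop
 endfacet
 facet normal 0.854 0.257 0.453
  outer loop
   vertex 2.5 4.7 2.6
   vertex 3.9 1.1 2.0
   vertex 3.9 4.1 0.3
  endloop
 endfacet
 facet normal 0.600 0.258 0.757
  outer loop
   vertex 2.5 4.7 2.6
   vertex 0.9 4.9 3.8
   vertex 3.0 0.6 3.6
  endloop
 endfacet
 facet normal -0.122 0.940 -0.319
  outer loop
   vertex 2.5 4.7 2.6
   vertex 3.9 4.1 0.3
   vertex 0.9 4.9 3.8
  endloop
 endfacet
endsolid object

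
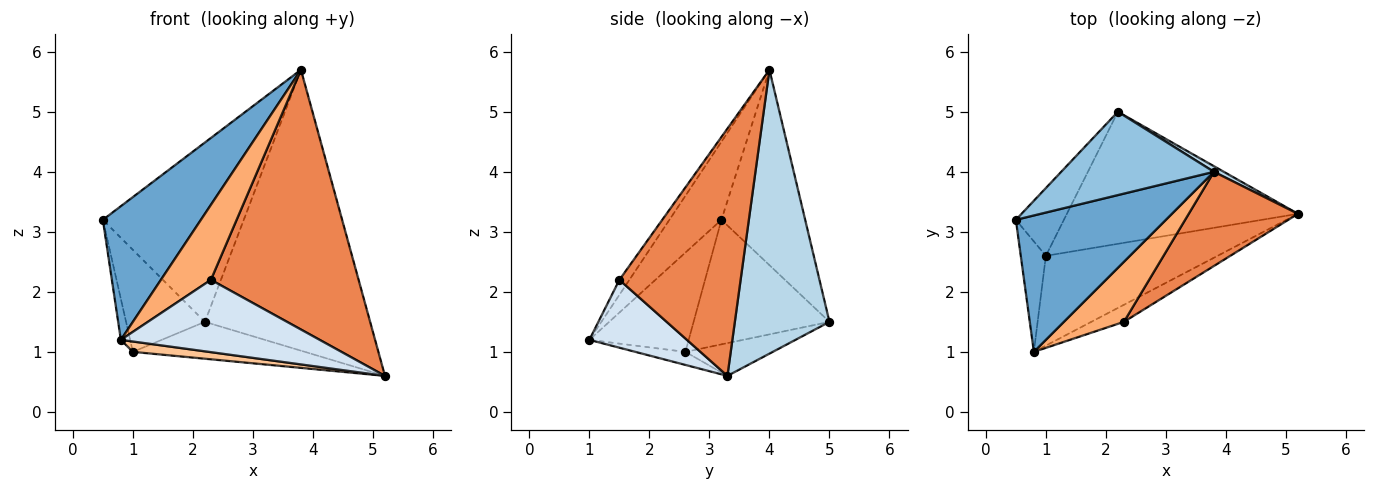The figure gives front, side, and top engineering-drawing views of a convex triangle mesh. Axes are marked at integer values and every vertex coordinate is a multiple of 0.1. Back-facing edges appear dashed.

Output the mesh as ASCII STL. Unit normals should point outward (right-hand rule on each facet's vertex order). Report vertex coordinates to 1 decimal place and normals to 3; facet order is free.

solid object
 facet normal -0.348 -0.656 0.670
  outer loop
   vertex 3.8 4.0 5.7
   vertex 0.5 3.2 3.2
   vertex 0.8 1.0 1.2
  endloop
 endfacet
 facet normal -0.474 0.798 0.371
  outer loop
   vertex 2.2 5.0 1.5
   vertex 0.5 3.2 3.2
   vertex 3.8 4.0 5.7
  endloop
 endfacet
 facet normal 0.497 0.868 0.017
  outer loop
   vertex 2.2 5.0 1.5
   vertex 3.8 4.0 5.7
   vertex 5.2 3.3 0.6
  endloop
 endfacet
 facet normal 0.431 -0.878 -0.207
  outer loop
   vertex 2.3 1.5 2.2
   vertex 0.8 1.0 1.2
   vertex 5.2 3.3 0.6
  endloop
 endfacet
 facet normal 0.611 -0.744 0.270
  outer loop
   vertex 2.3 1.5 2.2
   vertex 5.2 3.3 0.6
   vertex 3.8 4.0 5.7
  endloop
 endfacet
 facet normal -0.154 -0.772 0.617
  outer loop
   vertex 2.3 1.5 2.2
   vertex 3.8 4.0 5.7
   vertex 0.8 1.0 1.2
  endloop
 endfacet
 facet normal -0.075 -0.114 -0.991
  outer loop
   vertex 1.0 2.6 1.0
   vertex 5.2 3.3 0.6
   vertex 0.8 1.0 1.2
  endloop
 endfacet
 facet normal -0.135 0.266 -0.954
  outer loop
   vertex 1.0 2.6 1.0
   vertex 2.2 5.0 1.5
   vertex 5.2 3.3 0.6
  endloop
 endfacet
 facet normal -0.966 0.090 -0.244
  outer loop
   vertex 1.0 2.6 1.0
   vertex 0.8 1.0 1.2
   vertex 0.5 3.2 3.2
  endloop
 endfacet
 facet normal -0.820 0.476 -0.316
  outer loop
   vertex 1.0 2.6 1.0
   vertex 0.5 3.2 3.2
   vertex 2.2 5.0 1.5
  endloop
 endfacet
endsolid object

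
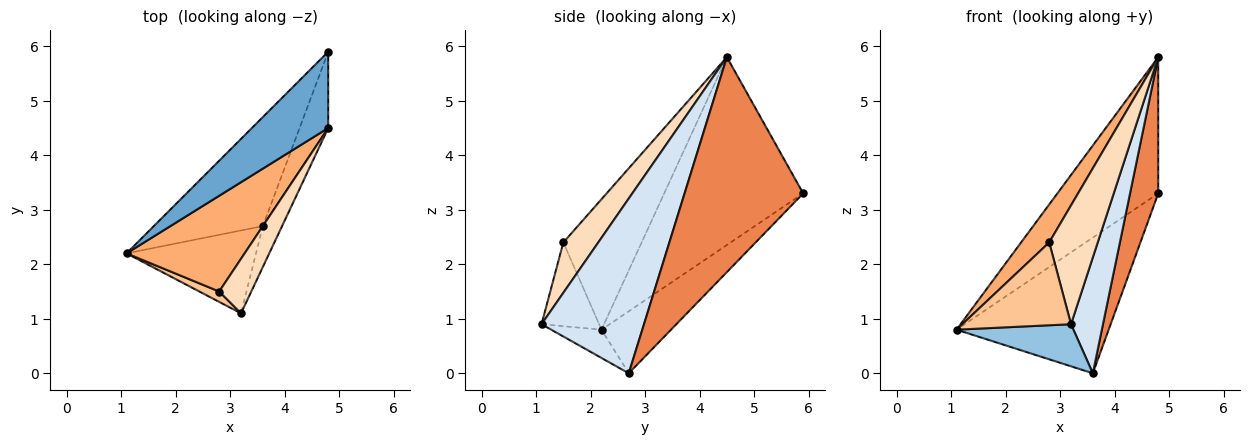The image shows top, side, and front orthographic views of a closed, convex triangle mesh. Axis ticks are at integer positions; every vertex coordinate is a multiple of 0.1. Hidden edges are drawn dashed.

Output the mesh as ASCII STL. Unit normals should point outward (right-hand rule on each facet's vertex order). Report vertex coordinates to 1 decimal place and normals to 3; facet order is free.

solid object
 facet normal -0.769 0.558 0.312
  outer loop
   vertex 4.8 5.9 3.3
   vertex 1.1 2.2 0.8
   vertex 4.8 4.5 5.8
  endloop
 endfacet
 facet normal -0.191 -0.444 -0.875
  outer loop
   vertex 3.6 2.7 0.0
   vertex 3.2 1.1 0.9
   vertex 1.1 2.2 0.8
  endloop
 endfacet
 facet normal -0.336 0.734 -0.590
  outer loop
   vertex 3.6 2.7 0.0
   vertex 1.1 2.2 0.8
   vertex 4.8 5.9 3.3
  endloop
 endfacet
 facet normal 0.949 -0.296 -0.105
  outer loop
   vertex 3.6 2.7 0.0
   vertex 4.8 4.5 5.8
   vertex 3.2 1.1 0.9
  endloop
 endfacet
 facet normal 0.965 -0.229 -0.128
  outer loop
   vertex 3.6 2.7 0.0
   vertex 4.8 5.9 3.3
   vertex 4.8 4.5 5.8
  endloop
 endfacet
 facet normal -0.716 -0.257 0.649
  outer loop
   vertex 2.8 1.5 2.4
   vertex 4.8 4.5 5.8
   vertex 1.1 2.2 0.8
  endloop
 endfacet
 facet normal -0.465 -0.878 0.110
  outer loop
   vertex 2.8 1.5 2.4
   vertex 1.1 2.2 0.8
   vertex 3.2 1.1 0.9
  endloop
 endfacet
 facet normal 0.548 -0.760 0.349
  outer loop
   vertex 2.8 1.5 2.4
   vertex 3.2 1.1 0.9
   vertex 4.8 4.5 5.8
  endloop
 endfacet
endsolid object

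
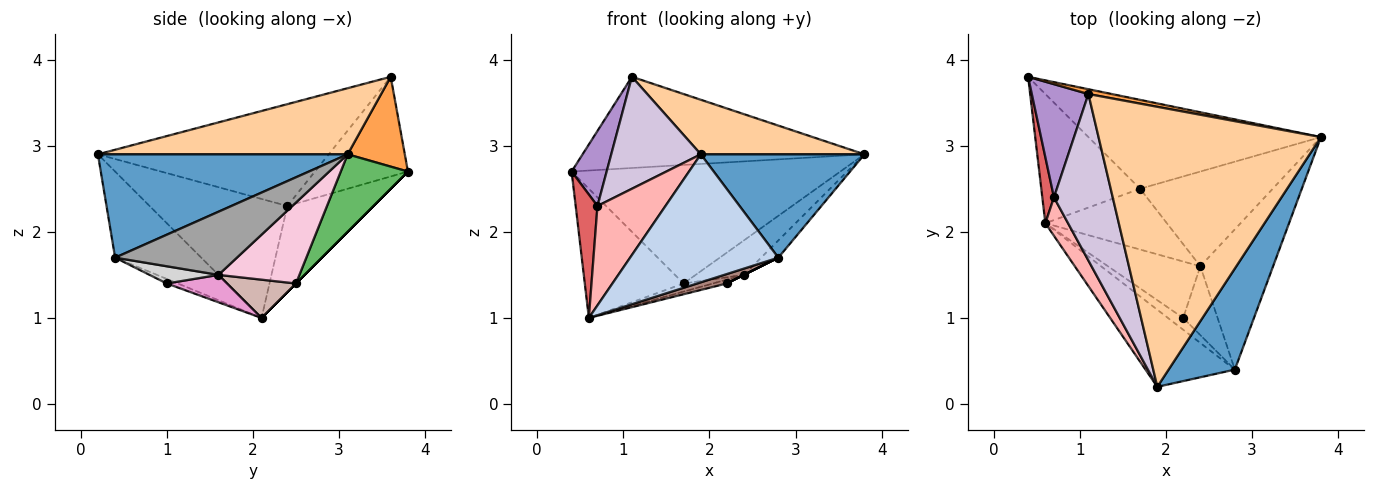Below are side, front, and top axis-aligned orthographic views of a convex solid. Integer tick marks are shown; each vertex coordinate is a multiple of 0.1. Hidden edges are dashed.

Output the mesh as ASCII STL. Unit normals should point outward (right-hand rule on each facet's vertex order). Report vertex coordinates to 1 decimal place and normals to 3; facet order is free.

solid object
 facet normal 0.737 -0.483 0.472
  outer loop
   vertex 2.8 0.4 1.7
   vertex 3.8 3.1 2.9
   vertex 1.9 0.2 2.9
  endloop
 endfacet
 facet normal -0.446 -0.767 -0.462
  outer loop
   vertex 2.8 0.4 1.7
   vertex 1.9 0.2 2.9
   vertex 0.6 2.1 1.0
  endloop
 endfacet
 facet normal 0.198 0.979 0.052
  outer loop
   vertex 1.1 3.6 3.8
   vertex 3.8 3.1 2.9
   vertex 0.4 3.8 2.7
  endloop
 endfacet
 facet normal 0.280 -0.184 0.942
  outer loop
   vertex 1.1 3.6 3.8
   vertex 1.9 0.2 2.9
   vertex 3.8 3.1 2.9
  endloop
 endfacet
 facet normal 0.196 0.784 -0.588
  outer loop
   vertex 1.7 2.5 1.4
   vertex 0.4 3.8 2.7
   vertex 3.8 3.1 2.9
  endloop
 endfacet
 facet normal 0.000 0.707 -0.707
  outer loop
   vertex 1.7 2.5 1.4
   vertex 0.6 2.1 1.0
   vertex 0.4 3.8 2.7
  endloop
 endfacet
 facet normal -0.961 -0.243 0.130
  outer loop
   vertex 0.7 2.4 2.3
   vertex 0.4 3.8 2.7
   vertex 0.6 2.1 1.0
  endloop
 endfacet
 facet normal -0.884 -0.436 0.169
  outer loop
   vertex 0.7 2.4 2.3
   vertex 0.6 2.1 1.0
   vertex 1.9 0.2 2.9
  endloop
 endfacet
 facet normal -0.826 -0.311 0.469
  outer loop
   vertex 0.7 2.4 2.3
   vertex 1.1 3.6 3.8
   vertex 0.4 3.8 2.7
  endloop
 endfacet
 facet normal -0.821 -0.319 0.474
  outer loop
   vertex 0.7 2.4 2.3
   vertex 1.9 0.2 2.9
   vertex 1.1 3.6 3.8
  endloop
 endfacet
 facet normal -0.228 -0.608 -0.760
  outer loop
   vertex 2.2 1.0 1.4
   vertex 2.8 0.4 1.7
   vertex 0.6 2.1 1.0
  endloop
 endfacet
 facet normal 0.298 0.127 -0.946
  outer loop
   vertex 2.4 1.6 1.5
   vertex 0.6 2.1 1.0
   vertex 1.7 2.5 1.4
  endloop
 endfacet
 facet normal 0.284 0.065 -0.957
  outer loop
   vertex 2.4 1.6 1.5
   vertex 2.2 1.0 1.4
   vertex 0.6 2.1 1.0
  endloop
 endfacet
 facet normal 0.498 0.296 -0.815
  outer loop
   vertex 2.4 1.6 1.5
   vertex 1.7 2.5 1.4
   vertex 3.8 3.1 2.9
  endloop
 endfacet
 facet normal 0.653 0.092 -0.752
  outer loop
   vertex 2.4 1.6 1.5
   vertex 3.8 3.1 2.9
   vertex 2.8 0.4 1.7
  endloop
 endfacet
 facet normal 0.447 0.000 -0.894
  outer loop
   vertex 2.4 1.6 1.5
   vertex 2.8 0.4 1.7
   vertex 2.2 1.0 1.4
  endloop
 endfacet
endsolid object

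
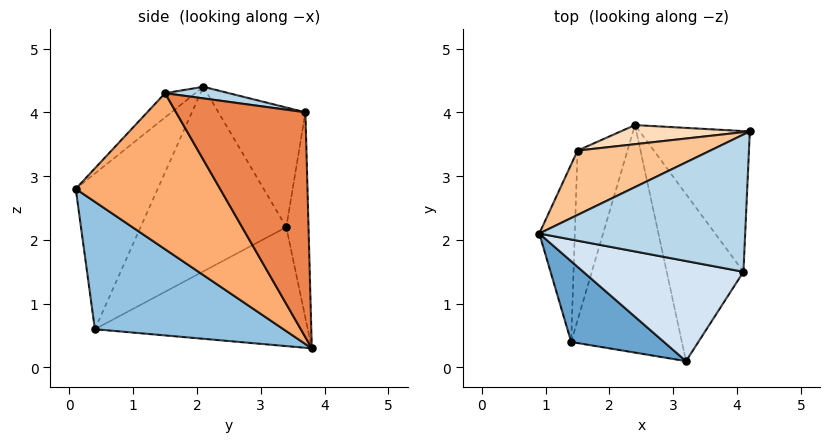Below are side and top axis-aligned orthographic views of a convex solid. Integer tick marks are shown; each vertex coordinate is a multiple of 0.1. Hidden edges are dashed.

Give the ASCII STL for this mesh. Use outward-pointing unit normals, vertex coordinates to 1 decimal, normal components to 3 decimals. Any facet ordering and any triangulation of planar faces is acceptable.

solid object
 facet normal -0.500 -0.813 0.298
  outer loop
   vertex 1.4 0.4 0.6
   vertex 3.2 0.1 2.8
   vertex 0.9 2.1 4.4
  endloop
 endfacet
 facet normal 0.727 -0.270 -0.632
  outer loop
   vertex 1.4 0.4 0.6
   vertex 2.4 3.8 0.3
   vertex 3.2 0.1 2.8
  endloop
 endfacet
 facet normal 0.056 0.132 0.990
  outer loop
   vertex 4.1 1.5 4.3
   vertex 4.2 3.7 4.0
   vertex 0.9 2.1 4.4
  endloop
 endfacet
 facet normal -0.108 -0.694 0.712
  outer loop
   vertex 4.1 1.5 4.3
   vertex 0.9 2.1 4.4
   vertex 3.2 0.1 2.8
  endloop
 endfacet
 facet normal 0.894 -0.100 -0.437
  outer loop
   vertex 4.1 1.5 4.3
   vertex 2.4 3.8 0.3
   vertex 4.2 3.7 4.0
  endloop
 endfacet
 facet normal 0.893 -0.104 -0.439
  outer loop
   vertex 4.1 1.5 4.3
   vertex 3.2 0.1 2.8
   vertex 2.4 3.8 0.3
  endloop
 endfacet
 facet normal -0.360 0.843 0.400
  outer loop
   vertex 1.5 3.4 2.2
   vertex 0.9 2.1 4.4
   vertex 4.2 3.7 4.0
  endloop
 endfacet
 facet normal -0.186 0.975 0.117
  outer loop
   vertex 1.5 3.4 2.2
   vertex 4.2 3.7 4.0
   vertex 2.4 3.8 0.3
  endloop
 endfacet
 facet normal -0.973 0.132 -0.187
  outer loop
   vertex 1.5 3.4 2.2
   vertex 1.4 0.4 0.6
   vertex 0.9 2.1 4.4
  endloop
 endfacet
 facet normal -0.897 0.231 -0.376
  outer loop
   vertex 1.5 3.4 2.2
   vertex 2.4 3.8 0.3
   vertex 1.4 0.4 0.6
  endloop
 endfacet
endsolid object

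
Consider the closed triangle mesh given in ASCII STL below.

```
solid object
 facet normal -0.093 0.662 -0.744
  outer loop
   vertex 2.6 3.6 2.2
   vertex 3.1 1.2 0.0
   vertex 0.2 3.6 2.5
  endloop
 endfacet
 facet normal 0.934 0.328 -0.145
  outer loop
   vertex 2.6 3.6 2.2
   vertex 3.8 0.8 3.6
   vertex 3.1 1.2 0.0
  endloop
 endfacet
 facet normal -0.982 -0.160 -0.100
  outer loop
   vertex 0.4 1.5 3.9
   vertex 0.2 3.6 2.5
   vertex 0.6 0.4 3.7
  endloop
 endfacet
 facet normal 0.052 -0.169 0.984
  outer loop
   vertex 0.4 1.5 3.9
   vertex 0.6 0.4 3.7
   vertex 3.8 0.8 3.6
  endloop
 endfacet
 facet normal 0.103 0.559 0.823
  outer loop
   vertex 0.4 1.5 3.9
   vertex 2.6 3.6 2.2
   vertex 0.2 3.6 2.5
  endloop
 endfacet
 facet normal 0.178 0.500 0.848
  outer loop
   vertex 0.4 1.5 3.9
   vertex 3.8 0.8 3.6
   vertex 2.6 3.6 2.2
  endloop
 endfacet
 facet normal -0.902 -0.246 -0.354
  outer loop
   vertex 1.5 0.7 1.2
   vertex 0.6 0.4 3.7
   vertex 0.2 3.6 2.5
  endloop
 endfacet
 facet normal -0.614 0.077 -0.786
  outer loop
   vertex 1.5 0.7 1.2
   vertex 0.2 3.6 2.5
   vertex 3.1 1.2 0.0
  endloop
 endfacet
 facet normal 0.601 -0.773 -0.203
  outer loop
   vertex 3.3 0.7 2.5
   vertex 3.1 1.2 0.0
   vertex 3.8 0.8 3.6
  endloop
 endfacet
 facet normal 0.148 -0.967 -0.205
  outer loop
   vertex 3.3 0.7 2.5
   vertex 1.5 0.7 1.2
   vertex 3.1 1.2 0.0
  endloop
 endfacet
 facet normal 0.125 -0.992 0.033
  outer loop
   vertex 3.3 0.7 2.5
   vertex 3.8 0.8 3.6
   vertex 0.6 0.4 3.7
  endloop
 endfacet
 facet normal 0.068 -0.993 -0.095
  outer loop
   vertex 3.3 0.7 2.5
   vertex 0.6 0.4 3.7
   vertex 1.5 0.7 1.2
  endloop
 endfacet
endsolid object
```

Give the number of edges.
18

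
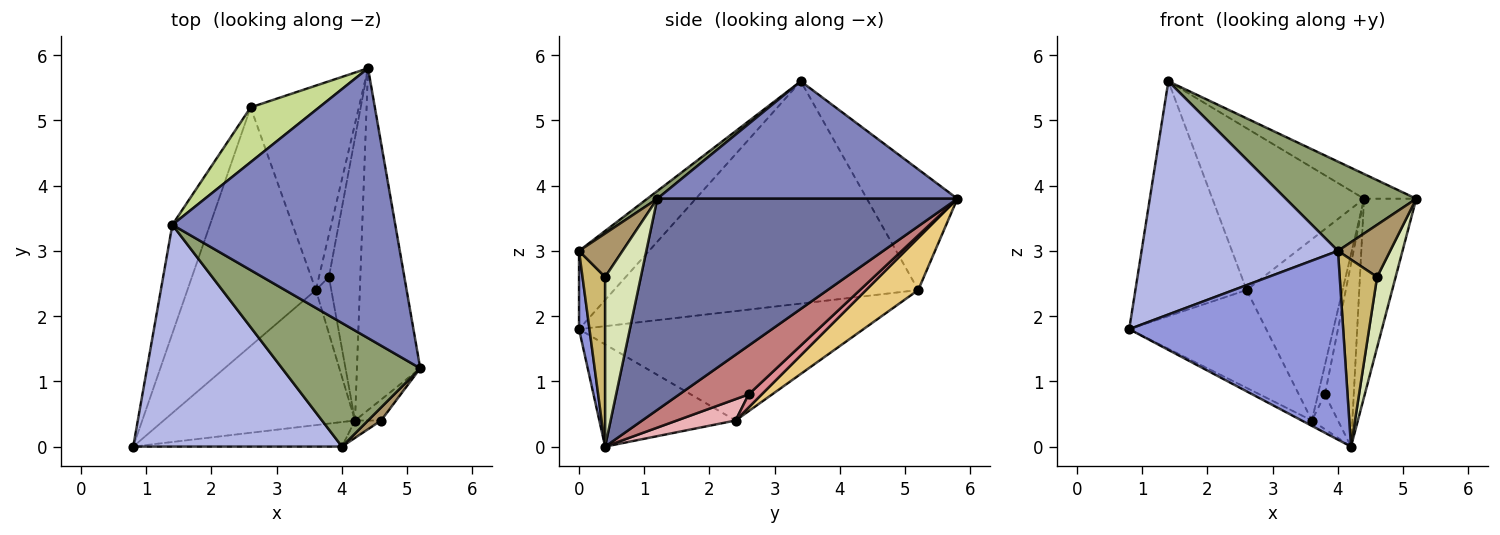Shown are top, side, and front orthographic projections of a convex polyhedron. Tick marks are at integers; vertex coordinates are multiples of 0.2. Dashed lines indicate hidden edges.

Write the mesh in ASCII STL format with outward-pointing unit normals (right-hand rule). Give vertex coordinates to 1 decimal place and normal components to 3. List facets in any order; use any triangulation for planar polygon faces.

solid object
 facet normal 0.945 0.164 -0.283
  outer loop
   vertex 4.2 0.4 0.0
   vertex 4.4 5.8 3.8
   vertex 5.2 1.2 3.8
  endloop
 endfacet
 facet normal 0.465 0.081 0.882
  outer loop
   vertex 1.4 3.4 5.6
   vertex 5.2 1.2 3.8
   vertex 4.4 5.8 3.8
  endloop
 endfacet
 facet normal 0.048 -0.990 -0.129
  outer loop
   vertex 4.0 0.0 3.0
   vertex 0.8 0.0 1.8
   vertex 4.2 0.4 0.0
  endloop
 endfacet
 facet normal -0.250 -0.702 0.667
  outer loop
   vertex 4.0 0.0 3.0
   vertex 1.4 3.4 5.6
   vertex 0.8 0.0 1.8
  endloop
 endfacet
 facet normal 0.045 -0.585 0.810
  outer loop
   vertex 4.0 0.0 3.0
   vertex 5.2 1.2 3.8
   vertex 1.4 3.4 5.6
  endloop
 endfacet
 facet normal -0.928 0.339 -0.157
  outer loop
   vertex 2.6 5.2 2.4
   vertex 0.8 0.0 1.8
   vertex 1.4 3.4 5.6
  endloop
 endfacet
 facet normal -0.492 0.825 0.279
  outer loop
   vertex 2.6 5.2 2.4
   vertex 1.4 3.4 5.6
   vertex 4.4 5.8 3.8
  endloop
 endfacet
 facet normal 0.879 -0.457 -0.135
  outer loop
   vertex 4.6 0.4 2.6
   vertex 4.2 0.4 0.0
   vertex 5.2 1.2 3.8
  endloop
 endfacet
 facet normal 0.629 -0.754 0.189
  outer loop
   vertex 4.6 0.4 2.6
   vertex 5.2 1.2 3.8
   vertex 4.0 0.0 3.0
  endloop
 endfacet
 facet normal 0.516 -0.853 -0.079
  outer loop
   vertex 4.6 0.4 2.6
   vertex 4.0 0.0 3.0
   vertex 4.2 0.4 0.0
  endloop
 endfacet
 facet normal 0.339 0.624 -0.704
  outer loop
   vertex 3.6 2.4 0.4
   vertex 2.6 5.2 2.4
   vertex 4.4 5.8 3.8
  endloop
 endfacet
 facet normal -0.471 0.035 -0.882
  outer loop
   vertex 3.6 2.4 0.4
   vertex 4.2 0.4 0.0
   vertex 0.8 0.0 1.8
  endloop
 endfacet
 facet normal -0.619 0.298 -0.727
  outer loop
   vertex 3.6 2.4 0.4
   vertex 0.8 0.0 1.8
   vertex 2.6 5.2 2.4
  endloop
 endfacet
 facet normal 0.794 0.330 -0.511
  outer loop
   vertex 3.8 2.6 0.8
   vertex 4.4 5.8 3.8
   vertex 4.2 0.4 0.0
  endloop
 endfacet
 facet normal 0.732 0.388 -0.560
  outer loop
   vertex 3.8 2.6 0.8
   vertex 3.6 2.4 0.4
   vertex 4.4 5.8 3.8
  endloop
 endfacet
 facet normal 0.763 0.339 -0.551
  outer loop
   vertex 3.8 2.6 0.8
   vertex 4.2 0.4 0.0
   vertex 3.6 2.4 0.4
  endloop
 endfacet
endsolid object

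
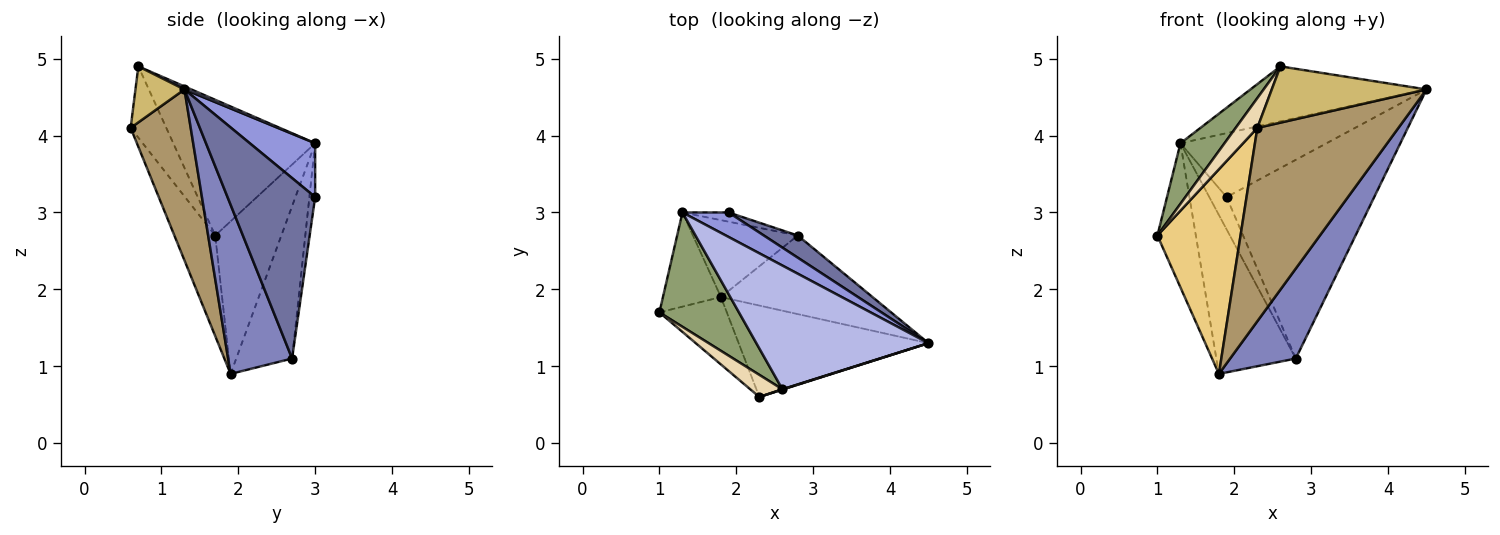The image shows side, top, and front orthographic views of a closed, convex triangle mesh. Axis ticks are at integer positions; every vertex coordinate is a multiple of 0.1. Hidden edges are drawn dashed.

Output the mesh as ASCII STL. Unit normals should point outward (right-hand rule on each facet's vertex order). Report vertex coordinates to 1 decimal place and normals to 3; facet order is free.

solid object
 facet normal 0.508 0.856 0.096
  outer loop
   vertex 2.8 2.7 1.1
   vertex 1.9 3.0 3.2
   vertex 4.5 1.3 4.6
  endloop
 endfacet
 facet normal 0.592 -0.607 -0.530
  outer loop
   vertex 2.8 2.7 1.1
   vertex 4.5 1.3 4.6
   vertex 1.8 1.9 0.9
  endloop
 endfacet
 facet normal 0.385 0.862 0.330
  outer loop
   vertex 1.3 3.0 3.9
   vertex 4.5 1.3 4.6
   vertex 1.9 3.0 3.2
  endloop
 endfacet
 facet normal 0.016 0.406 0.914
  outer loop
   vertex 1.3 3.0 3.9
   vertex 2.6 0.7 4.9
   vertex 4.5 1.3 4.6
  endloop
 endfacet
 facet normal -0.833 -0.259 0.489
  outer loop
   vertex 1.3 3.0 3.9
   vertex 1.0 1.7 2.7
   vertex 2.6 0.7 4.9
  endloop
 endfacet
 facet normal -0.821 0.478 -0.312
  outer loop
   vertex 1.3 3.0 3.9
   vertex 1.8 1.9 0.9
   vertex 1.0 1.7 2.7
  endloop
 endfacet
 facet normal -0.305 0.916 -0.262
  outer loop
   vertex 1.3 3.0 3.9
   vertex 1.9 3.0 3.2
   vertex 2.8 2.7 1.1
  endloop
 endfacet
 facet normal -0.535 0.761 -0.368
  outer loop
   vertex 1.3 3.0 3.9
   vertex 2.8 2.7 1.1
   vertex 1.8 1.9 0.9
  endloop
 endfacet
 facet normal 0.359 -0.844 -0.399
  outer loop
   vertex 2.3 0.6 4.1
   vertex 1.8 1.9 0.9
   vertex 4.5 1.3 4.6
  endloop
 endfacet
 facet normal 0.302 -0.953 0.006
  outer loop
   vertex 2.3 0.6 4.1
   vertex 4.5 1.3 4.6
   vertex 2.6 0.7 4.9
  endloop
 endfacet
 facet normal -0.423 -0.861 -0.284
  outer loop
   vertex 2.3 0.6 4.1
   vertex 1.0 1.7 2.7
   vertex 1.8 1.9 0.9
  endloop
 endfacet
 facet normal -0.797 -0.485 0.360
  outer loop
   vertex 2.3 0.6 4.1
   vertex 2.6 0.7 4.9
   vertex 1.0 1.7 2.7
  endloop
 endfacet
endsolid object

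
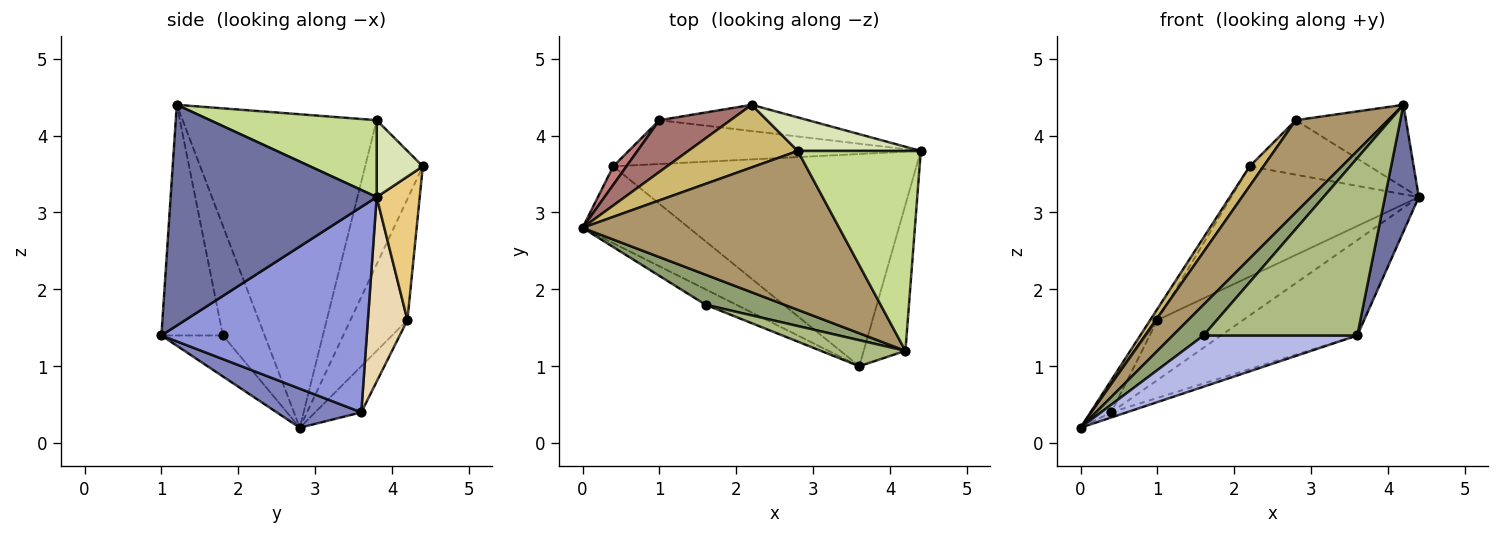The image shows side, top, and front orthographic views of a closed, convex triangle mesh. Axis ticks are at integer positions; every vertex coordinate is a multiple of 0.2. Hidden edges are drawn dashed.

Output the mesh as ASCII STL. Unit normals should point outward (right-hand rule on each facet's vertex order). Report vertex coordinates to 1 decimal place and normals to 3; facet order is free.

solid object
 facet normal 0.970 -0.159 -0.183
  outer loop
   vertex 4.2 1.2 4.4
   vertex 3.6 1.0 1.4
   vertex 4.4 3.8 3.2
  endloop
 endfacet
 facet normal 0.344 0.062 -0.937
  outer loop
   vertex 0.4 3.6 0.4
   vertex 3.6 1.0 1.4
   vertex 0.0 2.8 0.2
  endloop
 endfacet
 facet normal 0.526 0.349 -0.776
  outer loop
   vertex 0.4 3.6 0.4
   vertex 4.4 3.8 3.2
   vertex 3.6 1.0 1.4
  endloop
 endfacet
 facet normal -0.358 -0.894 -0.268
  outer loop
   vertex 1.6 1.8 1.4
   vertex 0.0 2.8 0.2
   vertex 3.6 1.0 1.4
  endloop
 endfacet
 facet normal -0.697 -0.513 0.501
  outer loop
   vertex 1.6 1.8 1.4
   vertex 4.2 1.2 4.4
   vertex 0.0 2.8 0.2
  endloop
 endfacet
 facet normal -0.368 -0.920 0.135
  outer loop
   vertex 1.6 1.8 1.4
   vertex 3.6 1.0 1.4
   vertex 4.2 1.2 4.4
  endloop
 endfacet
 facet normal 0.500 0.331 0.800
  outer loop
   vertex 2.8 3.8 4.2
   vertex 4.2 1.2 4.4
   vertex 4.4 3.8 3.2
  endloop
 endfacet
 facet normal 0.311 0.809 0.498
  outer loop
   vertex 2.8 3.8 4.2
   vertex 4.4 3.8 3.2
   vertex 2.2 4.4 3.6
  endloop
 endfacet
 facet normal -0.726 -0.345 0.595
  outer loop
   vertex 2.8 3.8 4.2
   vertex 0.0 2.8 0.2
   vertex 4.2 1.2 4.4
  endloop
 endfacet
 facet normal -0.782 -0.188 0.594
  outer loop
   vertex 2.8 3.8 4.2
   vertex 2.2 4.4 3.6
   vertex 0.0 2.8 0.2
  endloop
 endfacet
 facet normal 0.218 0.950 -0.226
  outer loop
   vertex 1.0 4.2 1.6
   vertex 2.2 4.4 3.6
   vertex 4.4 3.8 3.2
  endloop
 endfacet
 facet normal 0.349 0.757 -0.553
  outer loop
   vertex 1.0 4.2 1.6
   vertex 4.4 3.8 3.2
   vertex 0.4 3.6 0.4
  endloop
 endfacet
 facet normal -0.857 0.109 0.503
  outer loop
   vertex 1.0 4.2 1.6
   vertex 0.0 2.8 0.2
   vertex 2.2 4.4 3.6
  endloop
 endfacet
 facet normal -0.889 0.381 0.254
  outer loop
   vertex 1.0 4.2 1.6
   vertex 0.4 3.6 0.4
   vertex 0.0 2.8 0.2
  endloop
 endfacet
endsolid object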